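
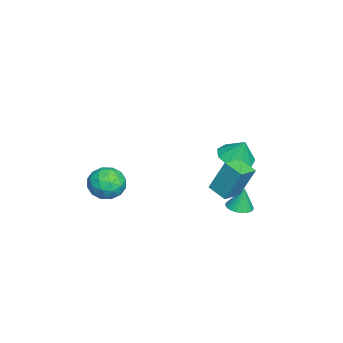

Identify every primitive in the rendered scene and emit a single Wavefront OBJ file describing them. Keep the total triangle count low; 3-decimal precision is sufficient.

v 0.078 1.625 -2.171
v 0.105 2.292 -0.629
v 0.613 2.365 -2.5
v 0.64 3.031 -0.958
v 0.92 1.109 -1.962
v 0.947 1.775 -0.42
v 1.455 1.848 -2.291
v 1.482 2.515 -0.749
v -3.012 1.822 -2.311
v -2.515 1.097 -2.118
v -2.808 2.238 -1.269
v -2.16 1.536 -2.363
v -2.204 2.109 -2.584
v -2.626 2.547 -2.677
v -3.228 2.647 -2.598
v -3.73 2.36 -2.385
v -3.895 1.821 -2.138
v -3.647 1.283 -1.971
v -3.102 0.997 -1.963
v 0.426 -2.68 -3.044
v 1.074 -2.906 -2.455
v -0.454 -3.694 -2.465
v 0.194 -3.92 -1.876
v -0.22 -3.119 -1.807
v 0.324 -2.492 -2.165
v 0.296 -4.108 -2.755
v 0.84 -3.481 -3.113
v 0.993 -3.789 -2.276
v 0.675 -3.178 -1.691
v -0.055 -3.422 -3.229
v -0.373 -2.811 -2.644
v 0.828 -2.704 -2.801
v -0.208 -3.896 -2.119
v -0.451 -3.425 -2.079
v -0.07 -3.558 -1.733
v 0.387 -2.461 -2.63
v 0.768 -2.594 -2.284
v 0.007 -2.719 -1.903
v -0.148 -4.006 -2.636
v 0.233 -4.139 -2.29
v 0.69 -3.042 -3.187
v 1.071 -3.175 -2.841
v 0.613 -3.881 -3.017
v 1.161 -3.356 -2.349
v 0.643 -3.952 -2.009
v 0.703 -4.062 -2.525
v 1.023 -3.694 -2.736
v 0.974 -2.996 -2.005
v 0.456 -3.593 -1.665
v 0.213 -3.122 -1.624
v 0.533 -2.753 -1.835
v 0.926 -3.515 -1.9
v 0.164 -3.007 -3.255
v -0.354 -3.604 -2.915
v 0.087 -3.847 -3.085
v 0.407 -3.478 -3.296
v -0.023 -2.648 -2.911
v -0.541 -3.244 -2.571
v -0.403 -2.906 -2.184
v -0.083 -2.538 -2.395
v -0.306 -3.085 -3.02
v -0.164 2.296 -3.71
v 0.42 2.469 -3.737
v -0.176 2.504 -2.59
v 0.308 2.676 -3.776
v 0.125 2.825 -3.805
v -0.102 2.893 -3.82
v -0.339 2.871 -3.818
v -0.55 2.761 -3.8
v -0.701 2.58 -3.768
v -0.771 2.356 -3.728
v -0.749 2.123 -3.684
v -0.637 1.917 -3.645
v -0.454 1.768 -3.616
v -0.226 1.7 -3.601
v 0.011 1.722 -3.603
v 0.221 1.832 -3.621
v 0.372 2.013 -3.653
v 0.442 2.237 -3.693
f 2 4 1
f 5 2 1
f 1 4 3
f 3 5 1
f 2 8 4
f 6 2 5
f 6 8 2
f 4 8 3
f 7 5 3
f 3 8 7
f 7 6 5
f 8 6 7
f 10 9 12
f 10 12 11
f 12 9 13
f 12 13 11
f 13 9 14
f 13 14 11
f 14 9 15
f 14 15 11
f 15 9 16
f 15 16 11
f 16 9 17
f 16 17 11
f 17 9 18
f 17 18 11
f 18 9 19
f 18 19 11
f 19 9 10
f 19 10 11
f 20 57 36
f 57 31 60
f 36 60 25
f 57 60 36
f 20 36 32
f 36 25 37
f 32 37 21
f 36 37 32
f 20 32 41
f 32 21 42
f 41 42 27
f 32 42 41
f 20 41 53
f 41 27 56
f 53 56 30
f 41 56 53
f 20 53 57
f 53 30 61
f 57 61 31
f 53 61 57
f 21 37 48
f 37 25 51
f 48 51 29
f 37 51 48
f 25 60 38
f 60 31 59
f 38 59 24
f 60 59 38
f 31 61 58
f 61 30 54
f 58 54 22
f 61 54 58
f 30 56 55
f 56 27 43
f 55 43 26
f 56 43 55
f 27 42 47
f 42 21 44
f 47 44 28
f 42 44 47
f 23 49 35
f 49 29 50
f 35 50 24
f 49 50 35
f 23 35 33
f 35 24 34
f 33 34 22
f 35 34 33
f 23 33 40
f 33 22 39
f 40 39 26
f 33 39 40
f 23 40 45
f 40 26 46
f 45 46 28
f 40 46 45
f 23 45 49
f 45 28 52
f 49 52 29
f 45 52 49
f 24 50 38
f 50 29 51
f 38 51 25
f 50 51 38
f 22 34 58
f 34 24 59
f 58 59 31
f 34 59 58
f 26 39 55
f 39 22 54
f 55 54 30
f 39 54 55
f 28 46 47
f 46 26 43
f 47 43 27
f 46 43 47
f 29 52 48
f 52 28 44
f 48 44 21
f 52 44 48
f 63 62 65
f 63 65 64
f 65 62 66
f 65 66 64
f 66 62 67
f 66 67 64
f 67 62 68
f 67 68 64
f 68 62 69
f 68 69 64
f 69 62 70
f 69 70 64
f 70 62 71
f 70 71 64
f 71 62 72
f 71 72 64
f 72 62 73
f 72 73 64
f 73 62 74
f 73 74 64
f 74 62 75
f 74 75 64
f 75 62 76
f 75 76 64
f 76 62 77
f 76 77 64
f 77 62 78
f 77 78 64
f 78 62 79
f 78 79 64
f 79 62 63
f 79 63 64



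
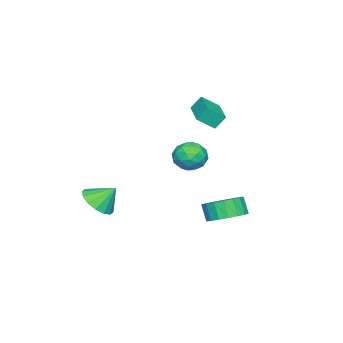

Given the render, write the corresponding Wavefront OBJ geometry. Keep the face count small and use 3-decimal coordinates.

v -3.8 0.306 1.398
v -4.114 0.723 2.106
v -4.326 1.038 0.733
v -4.641 1.455 1.442
v -2.299 1.405 1.418
v -2.614 1.822 2.127
v -2.826 2.137 0.754
v -3.14 2.554 1.462
v 1.928 -1.619 -2.994
v 2.638 -1.992 -2.413
v 1.572 -0.821 -2.046
v 2.86 -1.601 -2.659
v 2.832 -1.215 -2.995
v 2.562 -0.937 -3.33
v 2.122 -0.842 -3.576
v 1.631 -0.955 -3.665
v 1.219 -1.246 -3.575
v 0.997 -1.637 -3.329
v 1.024 -2.024 -2.993
v 1.294 -2.301 -2.658
v 1.734 -2.397 -2.412
v 2.226 -2.283 -2.323
v -0.89 3.797 -4.02
v -0.41 4.57 -3.515
v -0.691 4.155 -2.615
v -1.17 3.383 -3.12
v -0.839 4.735 -3.573
v -1.119 4.32 -2.672
v -1.277 4.714 -3.719
v -1.558 4.3 -2.819
v -1.639 4.512 -3.925
v -1.92 4.097 -3.024
v -1.853 4.168 -4.149
v -2.133 3.754 -3.249
v -1.875 3.751 -4.348
v -2.156 3.337 -3.448
v -1.703 3.343 -4.483
v -1.983 2.929 -3.582
v -1.369 3.025 -4.525
v -1.65 2.61 -3.625
v -0.941 2.86 -4.468
v -1.221 2.445 -3.567
v -0.502 2.88 -4.321
v -0.783 2.466 -3.421
v -0.14 3.083 -4.116
v -0.421 2.668 -3.215
v 0.073 3.426 -3.891
v -0.207 3.012 -2.991
v 0.096 3.843 -3.692
v -0.185 3.429 -2.792
v -0.077 4.251 -3.558
v -0.357 3.837 -2.657
v 1.798 4.034 1.473
v 2.479 4.135 2.009
v 2.461 2.965 0.831
v 3.142 3.066 1.367
v 2.384 2.766 1.677
v 1.974 3.426 2.074
v 2.966 3.674 0.766
v 2.556 4.334 1.163
v 3.201 3.912 1.572
v 2.842 3.351 2.135
v 2.098 3.749 0.705
v 1.739 3.188 1.268
v 2.08 4.178 1.797
v 2.86 2.922 1.043
v 2.414 2.745 1.225
v 2.815 2.805 1.54
v 1.783 3.761 1.836
v 2.184 3.821 2.151
v 2.128 3.016 1.956
v 2.756 3.279 0.689
v 3.157 3.339 1.004
v 2.125 4.295 1.3
v 2.526 4.355 1.615
v 2.812 4.084 0.884
v 2.905 4.107 1.855
v 3.295 3.479 1.478
v 3.191 3.836 1.125
v 2.95 4.224 1.358
v 2.694 3.777 2.186
v 3.084 3.149 1.809
v 2.638 2.972 1.991
v 2.397 3.36 2.225
v 3.118 3.646 1.93
v 1.856 3.951 1.031
v 2.246 3.323 0.654
v 2.543 3.74 0.615
v 2.302 4.128 0.849
v 1.645 3.621 1.362
v 2.035 2.993 0.985
v 1.99 2.876 1.482
v 1.749 3.264 1.715
v 1.822 3.454 0.91
f 2 4 1
f 5 2 1
f 1 4 3
f 3 5 1
f 2 8 4
f 6 2 5
f 6 8 2
f 4 8 3
f 7 5 3
f 3 8 7
f 7 6 5
f 8 6 7
f 10 9 12
f 10 12 11
f 12 9 13
f 12 13 11
f 13 9 14
f 13 14 11
f 14 9 15
f 14 15 11
f 15 9 16
f 15 16 11
f 16 9 17
f 16 17 11
f 17 9 18
f 17 18 11
f 18 9 19
f 18 19 11
f 19 9 20
f 19 20 11
f 20 9 21
f 20 21 11
f 21 9 22
f 21 22 11
f 22 9 10
f 22 10 11
f 24 23 27
f 24 27 25
f 25 27 28
f 25 28 26
f 27 23 29
f 27 29 28
f 28 29 30
f 28 30 26
f 29 23 31
f 29 31 30
f 30 31 32
f 30 32 26
f 31 23 33
f 31 33 32
f 32 33 34
f 32 34 26
f 33 23 35
f 33 35 34
f 34 35 36
f 34 36 26
f 35 23 37
f 35 37 36
f 36 37 38
f 36 38 26
f 37 23 39
f 37 39 38
f 38 39 40
f 38 40 26
f 39 23 41
f 39 41 40
f 40 41 42
f 40 42 26
f 41 23 43
f 41 43 42
f 42 43 44
f 42 44 26
f 43 23 45
f 43 45 44
f 44 45 46
f 44 46 26
f 45 23 47
f 45 47 46
f 46 47 48
f 46 48 26
f 47 23 49
f 47 49 48
f 48 49 50
f 48 50 26
f 49 23 51
f 49 51 50
f 50 51 52
f 50 52 26
f 51 23 24
f 51 24 52
f 52 24 25
f 52 25 26
f 53 90 69
f 90 64 93
f 69 93 58
f 90 93 69
f 53 69 65
f 69 58 70
f 65 70 54
f 69 70 65
f 53 65 74
f 65 54 75
f 74 75 60
f 65 75 74
f 53 74 86
f 74 60 89
f 86 89 63
f 74 89 86
f 53 86 90
f 86 63 94
f 90 94 64
f 86 94 90
f 54 70 81
f 70 58 84
f 81 84 62
f 70 84 81
f 58 93 71
f 93 64 92
f 71 92 57
f 93 92 71
f 64 94 91
f 94 63 87
f 91 87 55
f 94 87 91
f 63 89 88
f 89 60 76
f 88 76 59
f 89 76 88
f 60 75 80
f 75 54 77
f 80 77 61
f 75 77 80
f 56 82 68
f 82 62 83
f 68 83 57
f 82 83 68
f 56 68 66
f 68 57 67
f 66 67 55
f 68 67 66
f 56 66 73
f 66 55 72
f 73 72 59
f 66 72 73
f 56 73 78
f 73 59 79
f 78 79 61
f 73 79 78
f 56 78 82
f 78 61 85
f 82 85 62
f 78 85 82
f 57 83 71
f 83 62 84
f 71 84 58
f 83 84 71
f 55 67 91
f 67 57 92
f 91 92 64
f 67 92 91
f 59 72 88
f 72 55 87
f 88 87 63
f 72 87 88
f 61 79 80
f 79 59 76
f 80 76 60
f 79 76 80
f 62 85 81
f 85 61 77
f 81 77 54
f 85 77 81



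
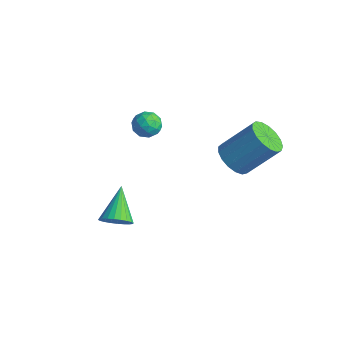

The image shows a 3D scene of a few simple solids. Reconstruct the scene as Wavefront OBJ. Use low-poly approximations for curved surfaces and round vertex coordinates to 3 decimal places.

v -3.47 0.634 -0.948
v -2.973 0.875 -1.419
v -3.047 -0.455 -1.061
v -2.55 -0.214 -1.532
v -2.507 -0.028 -0.832
v -2.769 0.645 -0.762
v -3.251 -0.225 -1.718
v -3.513 0.448 -1.648
v -2.838 0.345 -1.895
v -2.378 0.466 -1.347
v -3.642 -0.046 -1.133
v -3.182 0.075 -0.585
v -3.259 0.85 -1.173
v -2.761 -0.43 -1.307
v -2.736 -0.321 -0.895
v -2.444 -0.179 -1.172
v -3.138 0.715 -0.787
v -2.846 0.857 -1.064
v -2.572 0.326 -0.719
v -3.174 -0.437 -1.416
v -2.882 -0.295 -1.693
v -3.576 0.599 -1.308
v -3.284 0.741 -1.585
v -3.448 0.094 -1.761
v -2.888 0.68 -1.73
v -2.639 0.04 -1.796
v -3.051 0.033 -1.906
v -3.205 0.429 -1.865
v -2.617 0.752 -1.408
v -2.369 0.112 -1.474
v -2.343 0.221 -1.063
v -2.497 0.616 -1.022
v -2.538 0.44 -1.688
v -3.651 0.308 -1.006
v -3.403 -0.332 -1.072
v -3.523 -0.196 -1.458
v -3.677 0.199 -1.417
v -3.381 0.38 -0.684
v -3.132 -0.26 -0.75
v -2.815 -0.009 -0.615
v -2.969 0.387 -0.574
v -3.482 -0.02 -0.792
v -0.674 -3.351 -4.189
v -0.37 -3.667 -3.556
v -1.686 -2.249 -3.151
v -0.178 -3.442 -3.608
v -0.061 -3.203 -3.747
v -0.038 -2.987 -3.954
v -0.111 -2.826 -4.197
v -0.27 -2.745 -4.439
v -0.491 -2.756 -4.642
v -0.74 -2.857 -4.776
v -0.979 -3.034 -4.821
v -1.171 -3.259 -4.77
v -1.288 -3.498 -4.63
v -1.311 -3.715 -4.423
v -1.238 -3.876 -4.18
v -1.078 -3.957 -3.939
v -0.858 -3.946 -3.736
v -0.609 -3.844 -3.601
v 1.863 1.037 -0.518
v 2.698 0.824 -0.81
v 3.512 1.99 0.666
v 2.677 2.203 0.958
v 2.596 1.181 -1.037
v 3.411 2.348 0.439
v 2.327 1.506 -1.145
v 3.141 2.672 0.331
v 1.951 1.723 -1.109
v 2.765 2.89 0.367
v 1.555 1.783 -0.938
v 2.369 2.95 0.538
v 1.229 1.672 -0.67
v 2.044 2.838 0.806
v 1.049 1.416 -0.368
v 1.863 2.582 1.108
v 1.055 1.072 -0.1
v 1.87 2.239 1.376
v 1.246 0.721 0.072
v 2.061 1.887 1.548
v 1.579 0.442 0.109
v 2.393 1.608 1.585
v 1.976 0.299 0.002
v 2.791 1.465 1.478
v 2.348 0.325 -0.223
v 3.162 1.492 1.253
v 2.608 0.515 -0.517
v 3.423 1.681 0.959
f 1 38 17
f 38 12 41
f 17 41 6
f 38 41 17
f 1 17 13
f 17 6 18
f 13 18 2
f 17 18 13
f 1 13 22
f 13 2 23
f 22 23 8
f 13 23 22
f 1 22 34
f 22 8 37
f 34 37 11
f 22 37 34
f 1 34 38
f 34 11 42
f 38 42 12
f 34 42 38
f 2 18 29
f 18 6 32
f 29 32 10
f 18 32 29
f 6 41 19
f 41 12 40
f 19 40 5
f 41 40 19
f 12 42 39
f 42 11 35
f 39 35 3
f 42 35 39
f 11 37 36
f 37 8 24
f 36 24 7
f 37 24 36
f 8 23 28
f 23 2 25
f 28 25 9
f 23 25 28
f 4 30 16
f 30 10 31
f 16 31 5
f 30 31 16
f 4 16 14
f 16 5 15
f 14 15 3
f 16 15 14
f 4 14 21
f 14 3 20
f 21 20 7
f 14 20 21
f 4 21 26
f 21 7 27
f 26 27 9
f 21 27 26
f 4 26 30
f 26 9 33
f 30 33 10
f 26 33 30
f 5 31 19
f 31 10 32
f 19 32 6
f 31 32 19
f 3 15 39
f 15 5 40
f 39 40 12
f 15 40 39
f 7 20 36
f 20 3 35
f 36 35 11
f 20 35 36
f 9 27 28
f 27 7 24
f 28 24 8
f 27 24 28
f 10 33 29
f 33 9 25
f 29 25 2
f 33 25 29
f 44 43 46
f 44 46 45
f 46 43 47
f 46 47 45
f 47 43 48
f 47 48 45
f 48 43 49
f 48 49 45
f 49 43 50
f 49 50 45
f 50 43 51
f 50 51 45
f 51 43 52
f 51 52 45
f 52 43 53
f 52 53 45
f 53 43 54
f 53 54 45
f 54 43 55
f 54 55 45
f 55 43 56
f 55 56 45
f 56 43 57
f 56 57 45
f 57 43 58
f 57 58 45
f 58 43 59
f 58 59 45
f 59 43 60
f 59 60 45
f 60 43 44
f 60 44 45
f 62 61 65
f 62 65 63
f 63 65 66
f 63 66 64
f 65 61 67
f 65 67 66
f 66 67 68
f 66 68 64
f 67 61 69
f 67 69 68
f 68 69 70
f 68 70 64
f 69 61 71
f 69 71 70
f 70 71 72
f 70 72 64
f 71 61 73
f 71 73 72
f 72 73 74
f 72 74 64
f 73 61 75
f 73 75 74
f 74 75 76
f 74 76 64
f 75 61 77
f 75 77 76
f 76 77 78
f 76 78 64
f 77 61 79
f 77 79 78
f 78 79 80
f 78 80 64
f 79 61 81
f 79 81 80
f 80 81 82
f 80 82 64
f 81 61 83
f 81 83 82
f 82 83 84
f 82 84 64
f 83 61 85
f 83 85 84
f 84 85 86
f 84 86 64
f 85 61 87
f 85 87 86
f 86 87 88
f 86 88 64
f 87 61 62
f 87 62 88
f 88 62 63
f 88 63 64



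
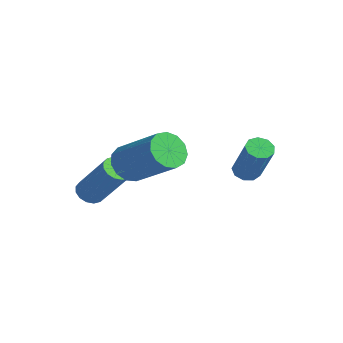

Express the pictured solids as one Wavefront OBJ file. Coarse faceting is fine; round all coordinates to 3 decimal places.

v 0.713 -0.958 -0.631
v 1.075 -0.601 -1.222
v 2.789 -0.284 0.02
v 2.427 -0.642 0.611
v 0.858 -0.288 -1.002
v 2.572 0.029 0.239
v 0.595 -0.188 -0.665
v 2.309 0.129 0.577
v 0.37 -0.333 -0.316
v 2.083 -0.016 0.925
v 0.253 -0.676 -0.068
v 1.967 -0.359 1.174
v 0.282 -1.109 0.002
v 1.996 -0.792 1.244
v 0.449 -1.494 -0.129
v 2.163 -1.177 1.112
v 0.699 -1.709 -0.42
v 2.413 -1.392 0.822
v 0.953 -1.686 -0.777
v 2.667 -1.369 0.465
v 1.132 -1.432 -1.088
v 2.846 -1.115 0.154
v 1.177 -1.027 -1.254
v 2.891 -0.71 -0.012
v 3.237 2.02 -0.906
v 3.662 1.962 -1.182
v 4.628 1.681 0.371
v 4.203 1.74 0.646
v 3.621 2.297 -1.095
v 4.587 2.017 0.457
v 3.4 2.503 -0.921
v 4.366 2.223 0.632
v 3.103 2.483 -0.739
v 4.069 2.203 0.813
v 2.868 2.247 -0.636
v 3.834 1.966 0.917
v 2.806 1.904 -0.659
v 3.772 1.624 0.893
v 2.946 1.616 -0.798
v 3.912 1.335 0.755
v 3.221 1.517 -0.987
v 4.187 1.236 0.565
v 3.504 1.654 -1.139
v 4.47 1.373 0.414
v -0.523 -1.706 -2.279
v -0.114 -1.575 -2.623
v 1.172 -1.342 -1.005
v 0.763 -1.474 -0.661
v -0.239 -1.327 -2.559
v 1.047 -1.095 -0.941
v -0.44 -1.181 -2.42
v 0.846 -0.949 -0.802
v -0.664 -1.176 -2.244
v 0.622 -0.943 -0.625
v -0.849 -1.312 -2.076
v 0.437 -1.08 -0.458
v -0.947 -1.555 -1.964
v 0.339 -1.322 -0.345
v -0.932 -1.838 -1.935
v 0.354 -1.605 -0.317
v -0.807 -2.085 -1.999
v 0.479 -1.853 -0.381
v -0.606 -2.231 -2.138
v 0.68 -1.999 -0.52
v -0.382 -2.237 -2.315
v 0.904 -2.004 -0.696
v -0.197 -2.1 -2.482
v 1.089 -1.868 -0.864
v -0.099 -1.858 -2.595
v 1.187 -1.625 -0.976
f 2 1 5
f 2 5 3
f 3 5 6
f 3 6 4
f 5 1 7
f 5 7 6
f 6 7 8
f 6 8 4
f 7 1 9
f 7 9 8
f 8 9 10
f 8 10 4
f 9 1 11
f 9 11 10
f 10 11 12
f 10 12 4
f 11 1 13
f 11 13 12
f 12 13 14
f 12 14 4
f 13 1 15
f 13 15 14
f 14 15 16
f 14 16 4
f 15 1 17
f 15 17 16
f 16 17 18
f 16 18 4
f 17 1 19
f 17 19 18
f 18 19 20
f 18 20 4
f 19 1 21
f 19 21 20
f 20 21 22
f 20 22 4
f 21 1 23
f 21 23 22
f 22 23 24
f 22 24 4
f 23 1 2
f 23 2 24
f 24 2 3
f 24 3 4
f 26 25 29
f 26 29 27
f 27 29 30
f 27 30 28
f 29 25 31
f 29 31 30
f 30 31 32
f 30 32 28
f 31 25 33
f 31 33 32
f 32 33 34
f 32 34 28
f 33 25 35
f 33 35 34
f 34 35 36
f 34 36 28
f 35 25 37
f 35 37 36
f 36 37 38
f 36 38 28
f 37 25 39
f 37 39 38
f 38 39 40
f 38 40 28
f 39 25 41
f 39 41 40
f 40 41 42
f 40 42 28
f 41 25 43
f 41 43 42
f 42 43 44
f 42 44 28
f 43 25 26
f 43 26 44
f 44 26 27
f 44 27 28
f 46 45 49
f 46 49 47
f 47 49 50
f 47 50 48
f 49 45 51
f 49 51 50
f 50 51 52
f 50 52 48
f 51 45 53
f 51 53 52
f 52 53 54
f 52 54 48
f 53 45 55
f 53 55 54
f 54 55 56
f 54 56 48
f 55 45 57
f 55 57 56
f 56 57 58
f 56 58 48
f 57 45 59
f 57 59 58
f 58 59 60
f 58 60 48
f 59 45 61
f 59 61 60
f 60 61 62
f 60 62 48
f 61 45 63
f 61 63 62
f 62 63 64
f 62 64 48
f 63 45 65
f 63 65 64
f 64 65 66
f 64 66 48
f 65 45 67
f 65 67 66
f 66 67 68
f 66 68 48
f 67 45 69
f 67 69 68
f 68 69 70
f 68 70 48
f 69 45 46
f 69 46 70
f 70 46 47
f 70 47 48



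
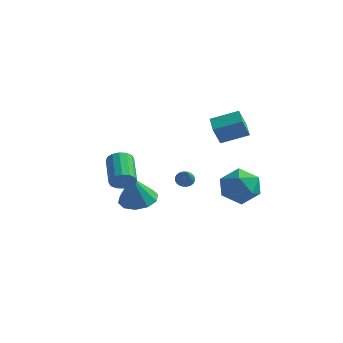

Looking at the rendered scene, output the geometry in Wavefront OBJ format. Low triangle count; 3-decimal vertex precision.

v -0.273 0.743 -1.361
v 0.014 1.119 -1.171
v 0.273 -0.183 -0.359
v -0.152 1.138 -1.062
v -0.336 1.097 -1
v -0.511 1.002 -0.992
v -0.65 0.868 -1.04
v -0.731 0.715 -1.138
v -0.742 0.566 -1.269
v -0.683 0.444 -1.414
v -0.561 0.367 -1.552
v -0.395 0.348 -1.66
v -0.21 0.389 -1.723
v -0.036 0.484 -1.73
v 0.103 0.618 -1.682
v 0.184 0.771 -1.585
v 0.196 0.92 -1.453
v 0.136 1.042 -1.308
v 1.56 0.583 2.389
v 1.338 0.178 3.42
v 2.818 1.25 2.922
v 2.595 0.844 3.953
v 2.165 -0.364 2.147
v 1.942 -0.77 3.178
v 3.422 0.302 2.68
v 3.2 -0.103 3.711
v -2.124 -2.429 -0.529
v -1.721 -2.495 0.04
v -2.592 -1.138 0.817
v -2.996 -1.071 0.249
v -1.545 -2.26 -0.173
v -2.416 -0.903 0.604
v -1.525 -2.071 -0.481
v -2.396 -0.714 0.296
v -1.665 -1.977 -0.802
v -2.536 -0.62 -0.025
v -1.928 -2.004 -1.05
v -2.799 -0.647 -0.272
v -2.244 -2.145 -1.157
v -3.115 -0.788 -0.38
v -2.528 -2.362 -1.097
v -3.399 -1.005 -0.32
v -2.704 -2.597 -0.884
v -3.575 -1.24 -0.107
v -2.724 -2.786 -0.576
v -3.595 -1.429 0.201
v -2.584 -2.88 -0.255
v -3.455 -1.523 0.522
v -2.321 -2.853 -0.008
v -3.192 -1.496 0.77
v -2.005 -2.712 0.1
v -2.876 -1.355 0.877
v -3.492 1.826 -3.992
v -2.633 2.422 -3.764
v -3.588 1.274 -2.188
v -3.17 2.797 -3.678
v -3.831 2.802 -3.712
v -4.362 2.434 -3.853
v -4.56 1.834 -4.047
v -4.351 1.231 -4.221
v -3.813 0.856 -4.307
v -3.153 0.851 -4.273
v -2.622 1.219 -4.132
v -2.423 1.819 -3.938
v 2.627 1.192 -2.022
v 3.734 1.016 -1.629
v 1.946 0.104 -0.591
v 3.053 -0.072 -0.198
v 2.556 1.003 -0.11
v 2.977 1.676 -0.995
v 2.703 -0.556 -1.225
v 3.124 0.117 -2.11
v 3.781 -0.065 -1.137
v 3.69 0.899 -0.448
v 1.99 0.221 -1.772
v 1.899 1.185 -1.083
f 2 1 4
f 2 4 3
f 4 1 5
f 4 5 3
f 5 1 6
f 5 6 3
f 6 1 7
f 6 7 3
f 7 1 8
f 7 8 3
f 8 1 9
f 8 9 3
f 9 1 10
f 9 10 3
f 10 1 11
f 10 11 3
f 11 1 12
f 11 12 3
f 12 1 13
f 12 13 3
f 13 1 14
f 13 14 3
f 14 1 15
f 14 15 3
f 15 1 16
f 15 16 3
f 16 1 17
f 16 17 3
f 17 1 18
f 17 18 3
f 18 1 2
f 18 2 3
f 20 22 19
f 23 20 19
f 19 22 21
f 21 23 19
f 20 26 22
f 24 20 23
f 24 26 20
f 22 26 21
f 25 23 21
f 21 26 25
f 25 24 23
f 26 24 25
f 28 27 31
f 28 31 29
f 29 31 32
f 29 32 30
f 31 27 33
f 31 33 32
f 32 33 34
f 32 34 30
f 33 27 35
f 33 35 34
f 34 35 36
f 34 36 30
f 35 27 37
f 35 37 36
f 36 37 38
f 36 38 30
f 37 27 39
f 37 39 38
f 38 39 40
f 38 40 30
f 39 27 41
f 39 41 40
f 40 41 42
f 40 42 30
f 41 27 43
f 41 43 42
f 42 43 44
f 42 44 30
f 43 27 45
f 43 45 44
f 44 45 46
f 44 46 30
f 45 27 47
f 45 47 46
f 46 47 48
f 46 48 30
f 47 27 49
f 47 49 48
f 48 49 50
f 48 50 30
f 49 27 51
f 49 51 50
f 50 51 52
f 50 52 30
f 51 27 28
f 51 28 52
f 52 28 29
f 52 29 30
f 54 53 56
f 54 56 55
f 56 53 57
f 56 57 55
f 57 53 58
f 57 58 55
f 58 53 59
f 58 59 55
f 59 53 60
f 59 60 55
f 60 53 61
f 60 61 55
f 61 53 62
f 61 62 55
f 62 53 63
f 62 63 55
f 63 53 64
f 63 64 55
f 64 53 54
f 64 54 55
f 65 76 70
f 65 70 66
f 65 66 72
f 65 72 75
f 65 75 76
f 66 70 74
f 70 76 69
f 76 75 67
f 75 72 71
f 72 66 73
f 68 74 69
f 68 69 67
f 68 67 71
f 68 71 73
f 68 73 74
f 69 74 70
f 67 69 76
f 71 67 75
f 73 71 72
f 74 73 66



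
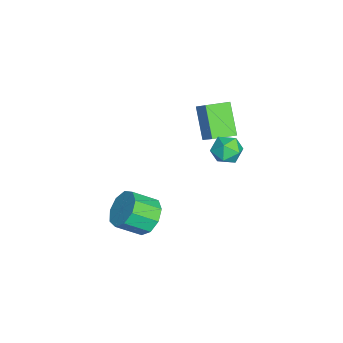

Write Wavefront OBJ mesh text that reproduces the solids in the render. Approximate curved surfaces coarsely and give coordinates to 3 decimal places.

v -0.163 -3.295 -2.538
v 0.679 -3.591 -3.18
v 0.946 -4.861 -2.244
v 0.103 -4.565 -1.602
v 0.921 -3.136 -2.632
v 1.188 -4.406 -1.695
v 0.655 -2.755 -2.04
v 0.922 -4.025 -1.103
v 0.006 -2.627 -1.681
v 0.273 -3.897 -0.745
v -0.722 -2.812 -1.723
v -0.455 -4.081 -0.787
v -1.189 -3.222 -2.147
v -0.922 -4.492 -1.21
v -1.176 -3.667 -2.754
v -0.909 -4.937 -1.817
v -0.689 -3.938 -3.26
v -0.422 -5.207 -2.323
v 0.043 -3.908 -3.428
v 0.31 -5.178 -2.492
v 0.044 1.291 3.402
v 0.805 1.106 3.811
v -0.225 -0.106 3.269
v 0.536 -0.291 3.678
v -0.13 0.073 4.129
v 0.036 0.937 4.211
v 0.544 0.063 2.869
v 0.71 0.927 2.951
v 1.114 0.347 3.481
v 0.697 0.353 4.26
v -0.117 0.647 2.82
v -0.534 0.653 3.599
v -1.607 -0.683 2.426
v -2.914 -1.047 3.826
v -2.089 0.506 2.285
v -3.397 0.141 3.685
v -0.703 -0.201 3.395
v -2.011 -0.566 4.795
v -1.186 0.987 3.254
v -2.493 0.623 4.654
f 2 1 5
f 2 5 3
f 3 5 6
f 3 6 4
f 5 1 7
f 5 7 6
f 6 7 8
f 6 8 4
f 7 1 9
f 7 9 8
f 8 9 10
f 8 10 4
f 9 1 11
f 9 11 10
f 10 11 12
f 10 12 4
f 11 1 13
f 11 13 12
f 12 13 14
f 12 14 4
f 13 1 15
f 13 15 14
f 14 15 16
f 14 16 4
f 15 1 17
f 15 17 16
f 16 17 18
f 16 18 4
f 17 1 19
f 17 19 18
f 18 19 20
f 18 20 4
f 19 1 2
f 19 2 20
f 20 2 3
f 20 3 4
f 21 32 26
f 21 26 22
f 21 22 28
f 21 28 31
f 21 31 32
f 22 26 30
f 26 32 25
f 32 31 23
f 31 28 27
f 28 22 29
f 24 30 25
f 24 25 23
f 24 23 27
f 24 27 29
f 24 29 30
f 25 30 26
f 23 25 32
f 27 23 31
f 29 27 28
f 30 29 22
f 34 36 33
f 37 34 33
f 33 36 35
f 35 37 33
f 34 40 36
f 38 34 37
f 38 40 34
f 36 40 35
f 39 37 35
f 35 40 39
f 39 38 37
f 40 38 39



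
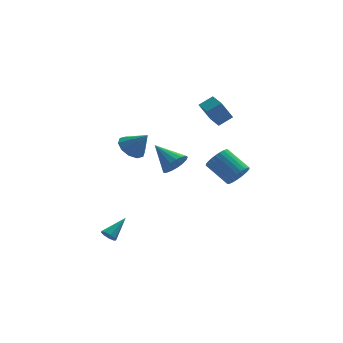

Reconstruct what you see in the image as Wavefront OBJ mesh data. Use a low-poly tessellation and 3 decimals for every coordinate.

v -4.208 -3.738 -4.136
v -3.815 -3.995 -4.402
v -3.072 -2.922 -3.244
v -3.903 -3.682 -4.577
v -4.134 -3.395 -4.546
v -4.399 -3.269 -4.323
v -4.576 -3.363 -4.012
v -4.58 -3.632 -3.759
v -4.411 -3.951 -3.683
v -4.147 -4.171 -3.818
v -3.911 -4.188 -4.103
v -2.064 0.777 0.586
v -1.442 0.362 -0.048
v -1.196 0.203 1.814
v -1.242 0.921 0.072
v -1.356 1.425 0.388
v -1.74 1.681 0.78
v -2.248 1.593 1.097
v -2.686 1.192 1.219
v -2.886 0.634 1.1
v -2.772 0.129 0.784
v -2.388 -0.127 0.392
v -1.88 -0.038 0.075
v 2.616 1.449 2.815
v 3.528 1.645 3.358
v 2.343 2.607 2.855
v 3.256 2.802 3.398
v 3.384 1.678 1.442
v 4.297 1.873 1.985
v 3.112 2.835 1.482
v 4.024 3.031 2.025
v 4.506 1.087 -2.685
v 5.08 0.992 -1.985
v 4.008 2.237 -0.935
v 3.434 2.333 -1.635
v 5.227 1.265 -2.159
v 4.155 2.51 -1.109
v 5.264 1.51 -2.412
v 4.192 2.756 -1.362
v 5.186 1.692 -2.707
v 4.114 2.937 -1.657
v 5.004 1.781 -2.999
v 3.932 3.026 -1.949
v 4.747 1.765 -3.243
v 3.675 3.01 -2.193
v 4.453 1.645 -3.402
v 3.38 2.891 -2.352
v 4.166 1.441 -3.451
v 3.094 2.686 -2.402
v 3.932 1.183 -3.385
v 2.86 2.428 -2.335
v 3.785 0.91 -3.211
v 2.713 2.155 -2.161
v 3.748 0.664 -2.958
v 2.676 1.91 -1.908
v 3.826 0.483 -2.663
v 2.754 1.728 -1.613
v 4.008 0.394 -2.371
v 2.936 1.639 -1.321
v 4.265 0.41 -2.127
v 3.193 1.655 -1.077
v 4.56 0.529 -1.968
v 3.487 1.775 -0.918
v 4.846 0.734 -1.918
v 3.774 1.979 -0.869
v -0.28 -3.598 1.261
v 0.031 -3.948 2.029
v -1.22 -2.282 2.239
v 0.328 -3.655 1.922
v 0.486 -3.349 1.662
v 0.468 -3.101 1.311
v 0.279 -2.966 0.948
v -0.038 -2.976 0.657
v -0.411 -3.128 0.504
v -0.753 -3.388 0.524
v -0.988 -3.696 0.713
v -1.06 -3.982 1.028
v -0.954 -4.179 1.396
v -0.693 -4.244 1.732
v -0.338 -4.16 1.961
f 2 1 4
f 2 4 3
f 4 1 5
f 4 5 3
f 5 1 6
f 5 6 3
f 6 1 7
f 6 7 3
f 7 1 8
f 7 8 3
f 8 1 9
f 8 9 3
f 9 1 10
f 9 10 3
f 10 1 11
f 10 11 3
f 11 1 2
f 11 2 3
f 13 12 15
f 13 15 14
f 15 12 16
f 15 16 14
f 16 12 17
f 16 17 14
f 17 12 18
f 17 18 14
f 18 12 19
f 18 19 14
f 19 12 20
f 19 20 14
f 20 12 21
f 20 21 14
f 21 12 22
f 21 22 14
f 22 12 23
f 22 23 14
f 23 12 13
f 23 13 14
f 25 27 24
f 28 25 24
f 24 27 26
f 26 28 24
f 25 31 27
f 29 25 28
f 29 31 25
f 27 31 26
f 30 28 26
f 26 31 30
f 30 29 28
f 31 29 30
f 33 32 36
f 33 36 34
f 34 36 37
f 34 37 35
f 36 32 38
f 36 38 37
f 37 38 39
f 37 39 35
f 38 32 40
f 38 40 39
f 39 40 41
f 39 41 35
f 40 32 42
f 40 42 41
f 41 42 43
f 41 43 35
f 42 32 44
f 42 44 43
f 43 44 45
f 43 45 35
f 44 32 46
f 44 46 45
f 45 46 47
f 45 47 35
f 46 32 48
f 46 48 47
f 47 48 49
f 47 49 35
f 48 32 50
f 48 50 49
f 49 50 51
f 49 51 35
f 50 32 52
f 50 52 51
f 51 52 53
f 51 53 35
f 52 32 54
f 52 54 53
f 53 54 55
f 53 55 35
f 54 32 56
f 54 56 55
f 55 56 57
f 55 57 35
f 56 32 58
f 56 58 57
f 57 58 59
f 57 59 35
f 58 32 60
f 58 60 59
f 59 60 61
f 59 61 35
f 60 32 62
f 60 62 61
f 61 62 63
f 61 63 35
f 62 32 64
f 62 64 63
f 63 64 65
f 63 65 35
f 64 32 33
f 64 33 65
f 65 33 34
f 65 34 35
f 67 66 69
f 67 69 68
f 69 66 70
f 69 70 68
f 70 66 71
f 70 71 68
f 71 66 72
f 71 72 68
f 72 66 73
f 72 73 68
f 73 66 74
f 73 74 68
f 74 66 75
f 74 75 68
f 75 66 76
f 75 76 68
f 76 66 77
f 76 77 68
f 77 66 78
f 77 78 68
f 78 66 79
f 78 79 68
f 79 66 80
f 79 80 68
f 80 66 67
f 80 67 68



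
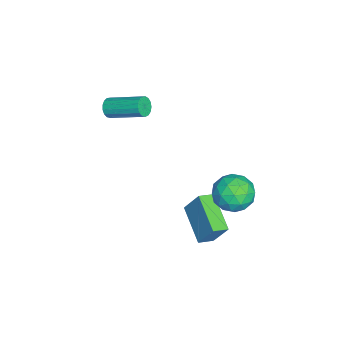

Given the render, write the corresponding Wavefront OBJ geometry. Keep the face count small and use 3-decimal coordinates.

v 2.461 4.134 2.315
v 3.157 3.688 1.536
v 1.043 3.932 1.164
v 1.739 3.486 0.385
v 1.505 2.909 1.334
v 2.381 3.033 2.046
v 1.819 4.587 0.654
v 2.695 4.711 1.366
v 2.76 3.968 0.51
v 2.566 2.931 0.93
v 1.634 4.689 1.77
v 1.44 3.652 2.19
v 2.934 3.928 2.026
v 1.266 3.692 0.674
v 1.129 3.352 1.232
v 1.538 3.09 0.774
v 2.478 3.544 2.326
v 2.887 3.282 1.868
v 1.916 2.824 1.75
v 1.313 4.338 0.832
v 1.722 4.076 0.374
v 2.662 4.53 1.926
v 3.071 4.268 1.468
v 2.284 4.796 0.95
v 3.109 3.831 0.965
v 2.275 3.712 0.289
v 2.322 4.359 0.447
v 2.837 4.432 0.865
v 2.995 3.221 1.212
v 2.161 3.103 0.536
v 2.024 2.764 1.094
v 2.539 2.837 1.512
v 2.762 3.386 0.609
v 2.039 4.517 2.164
v 1.205 4.399 1.488
v 1.661 4.783 1.188
v 2.176 4.856 1.606
v 1.925 3.908 2.411
v 1.091 3.789 1.735
v 1.363 3.188 1.835
v 1.878 3.261 2.253
v 1.438 4.234 2.091
v -3.22 -3.105 2.156
v -2.934 -3.391 2.612
v -2.394 -1.502 3.46
v -2.68 -1.215 3.004
v -2.726 -3.359 2.409
v -2.187 -1.47 3.257
v -2.632 -3.269 2.148
v -2.093 -1.379 2.996
v -2.673 -3.141 1.889
v -2.133 -1.251 2.737
v -2.838 -3.005 1.691
v -2.299 -1.115 2.539
v -3.091 -2.891 1.599
v -2.552 -1.002 2.447
v -3.374 -2.827 1.635
v -2.835 -0.938 2.483
v -3.621 -2.826 1.791
v -3.082 -0.937 2.639
v -3.776 -2.889 2.03
v -3.237 -1 2.878
v -3.804 -3.002 2.298
v -3.265 -1.112 3.146
v -3.698 -3.138 2.533
v -3.158 -1.248 3.381
v -3.482 -3.266 2.682
v -2.943 -1.377 3.53
v -3.206 -3.358 2.711
v -2.667 -1.468 3.559
v 1.576 1.36 -0.753
v 1.878 2.111 0.627
v 1.083 2.04 -1.016
v 1.385 2.791 0.364
v 3.335 2.289 -1.644
v 3.637 3.04 -0.264
v 2.842 2.969 -1.907
v 3.144 3.72 -0.527
f 1 38 17
f 38 12 41
f 17 41 6
f 38 41 17
f 1 17 13
f 17 6 18
f 13 18 2
f 17 18 13
f 1 13 22
f 13 2 23
f 22 23 8
f 13 23 22
f 1 22 34
f 22 8 37
f 34 37 11
f 22 37 34
f 1 34 38
f 34 11 42
f 38 42 12
f 34 42 38
f 2 18 29
f 18 6 32
f 29 32 10
f 18 32 29
f 6 41 19
f 41 12 40
f 19 40 5
f 41 40 19
f 12 42 39
f 42 11 35
f 39 35 3
f 42 35 39
f 11 37 36
f 37 8 24
f 36 24 7
f 37 24 36
f 8 23 28
f 23 2 25
f 28 25 9
f 23 25 28
f 4 30 16
f 30 10 31
f 16 31 5
f 30 31 16
f 4 16 14
f 16 5 15
f 14 15 3
f 16 15 14
f 4 14 21
f 14 3 20
f 21 20 7
f 14 20 21
f 4 21 26
f 21 7 27
f 26 27 9
f 21 27 26
f 4 26 30
f 26 9 33
f 30 33 10
f 26 33 30
f 5 31 19
f 31 10 32
f 19 32 6
f 31 32 19
f 3 15 39
f 15 5 40
f 39 40 12
f 15 40 39
f 7 20 36
f 20 3 35
f 36 35 11
f 20 35 36
f 9 27 28
f 27 7 24
f 28 24 8
f 27 24 28
f 10 33 29
f 33 9 25
f 29 25 2
f 33 25 29
f 44 43 47
f 44 47 45
f 45 47 48
f 45 48 46
f 47 43 49
f 47 49 48
f 48 49 50
f 48 50 46
f 49 43 51
f 49 51 50
f 50 51 52
f 50 52 46
f 51 43 53
f 51 53 52
f 52 53 54
f 52 54 46
f 53 43 55
f 53 55 54
f 54 55 56
f 54 56 46
f 55 43 57
f 55 57 56
f 56 57 58
f 56 58 46
f 57 43 59
f 57 59 58
f 58 59 60
f 58 60 46
f 59 43 61
f 59 61 60
f 60 61 62
f 60 62 46
f 61 43 63
f 61 63 62
f 62 63 64
f 62 64 46
f 63 43 65
f 63 65 64
f 64 65 66
f 64 66 46
f 65 43 67
f 65 67 66
f 66 67 68
f 66 68 46
f 67 43 69
f 67 69 68
f 68 69 70
f 68 70 46
f 69 43 44
f 69 44 70
f 70 44 45
f 70 45 46
f 72 74 71
f 75 72 71
f 71 74 73
f 73 75 71
f 72 78 74
f 76 72 75
f 76 78 72
f 74 78 73
f 77 75 73
f 73 78 77
f 77 76 75
f 78 76 77



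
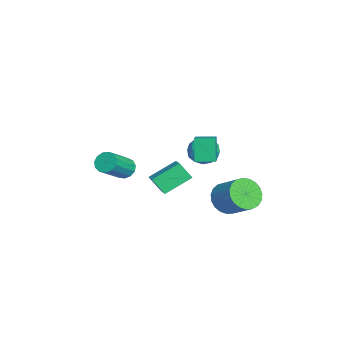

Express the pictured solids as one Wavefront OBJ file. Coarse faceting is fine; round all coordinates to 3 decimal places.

v 2.267 1.392 1.785
v 1.626 1.376 3.185
v 2.329 2.499 1.826
v 1.688 2.483 3.226
v 3.292 1.317 2.254
v 2.651 1.301 3.654
v 3.354 2.424 2.295
v 2.713 2.408 3.695
v -3.444 -0.47 -4.152
v -3.719 -1.194 -3.146
v -4.118 1.072 -3.228
v -4.393 0.348 -2.221
v -2.387 -0.268 -3.719
v -2.662 -0.992 -2.712
v -3.061 1.274 -2.794
v -3.336 0.55 -1.788
v -3.555 -2.55 -2.315
v -3.039 -2.548 -2.845
v -1.729 -3.547 -1.576
v -2.245 -3.55 -1.045
v -2.984 -2.197 -2.626
v -1.674 -3.197 -1.356
v -3.11 -1.959 -2.308
v -1.8 -2.959 -1.038
v -3.377 -1.908 -1.992
v -2.068 -2.908 -0.723
v -3.701 -2.061 -1.779
v -2.392 -3.061 -0.509
v -3.979 -2.37 -1.736
v -2.669 -3.37 -0.466
v -4.121 -2.735 -1.876
v -2.812 -3.735 -0.607
v -4.084 -3.042 -2.156
v -2.775 -4.042 -0.887
v -3.879 -3.193 -2.486
v -2.569 -4.193 -1.217
v -3.571 -3.139 -2.762
v -2.261 -4.139 -1.493
v -3.258 -2.899 -2.896
v -1.948 -3.899 -1.626
v -2.59 2.514 -0.453
v -1.825 2.757 0.105
v -2.315 0.983 -0.165
v -1.55 1.226 0.393
v -2.458 1.431 0.693
v -2.628 2.378 0.514
v -1.512 1.362 -0.574
v -1.682 2.309 -0.753
v -1.159 2.045 0.03
v -1.743 2.088 0.813
v -2.397 1.652 -0.873
v -2.981 1.695 -0.09
v -2.232 2.77 -0.2
v -1.908 0.97 0.14
v -2.442 1.091 0.316
v -1.992 1.234 0.644
v -2.704 2.547 0.041
v -2.254 2.69 0.369
v -2.625 1.911 0.715
v -1.886 1.05 -0.429
v -1.436 1.193 -0.101
v -2.148 2.506 -0.704
v -1.698 2.649 -0.376
v -1.515 1.829 -0.775
v -1.39 2.494 0.084
v -1.228 1.594 0.254
v -1.207 1.674 -0.315
v -1.307 2.231 -0.42
v -1.733 2.519 0.544
v -1.572 1.619 0.714
v -2.105 1.74 0.89
v -2.205 2.296 0.785
v -1.342 2.101 0.5
v -2.568 2.121 -0.774
v -2.407 1.221 -0.604
v -1.935 1.444 -0.845
v -2.035 2 -0.95
v -2.912 2.146 -0.314
v -2.75 1.246 -0.144
v -2.833 1.509 0.36
v -2.933 2.066 0.255
v -2.798 1.639 -0.56
v 2.054 3.07 -1.326
v 2.57 3.409 -2.176
v 3.641 4.368 -1.144
v 3.126 4.03 -0.294
v 2.258 3.711 -2.133
v 3.329 4.67 -1.101
v 1.91 3.903 -1.95
v 2.982 4.862 -0.918
v 1.588 3.95 -1.659
v 2.659 4.909 -0.627
v 1.346 3.846 -1.311
v 2.418 4.805 -0.279
v 1.227 3.607 -0.966
v 2.298 4.566 0.066
v 1.251 3.276 -0.682
v 2.322 4.235 0.35
v 1.413 2.909 -0.51
v 2.485 3.868 0.522
v 1.687 2.57 -0.479
v 2.758 3.529 0.553
v 2.024 2.318 -0.595
v 3.095 3.277 0.437
v 2.366 2.195 -0.837
v 3.438 3.154 0.195
v 2.655 2.225 -1.163
v 3.726 3.184 -0.131
v 2.839 2.4 -1.518
v 3.911 3.359 -0.486
v 2.888 2.691 -1.839
v 3.96 3.65 -0.807
v 2.793 3.048 -2.072
v 3.864 4.007 -1.04
f 2 4 1
f 5 2 1
f 1 4 3
f 3 5 1
f 2 8 4
f 6 2 5
f 6 8 2
f 4 8 3
f 7 5 3
f 3 8 7
f 7 6 5
f 8 6 7
f 10 12 9
f 13 10 9
f 9 12 11
f 11 13 9
f 10 16 12
f 14 10 13
f 14 16 10
f 12 16 11
f 15 13 11
f 11 16 15
f 15 14 13
f 16 14 15
f 18 17 21
f 18 21 19
f 19 21 22
f 19 22 20
f 21 17 23
f 21 23 22
f 22 23 24
f 22 24 20
f 23 17 25
f 23 25 24
f 24 25 26
f 24 26 20
f 25 17 27
f 25 27 26
f 26 27 28
f 26 28 20
f 27 17 29
f 27 29 28
f 28 29 30
f 28 30 20
f 29 17 31
f 29 31 30
f 30 31 32
f 30 32 20
f 31 17 33
f 31 33 32
f 32 33 34
f 32 34 20
f 33 17 35
f 33 35 34
f 34 35 36
f 34 36 20
f 35 17 37
f 35 37 36
f 36 37 38
f 36 38 20
f 37 17 39
f 37 39 38
f 38 39 40
f 38 40 20
f 39 17 18
f 39 18 40
f 40 18 19
f 40 19 20
f 41 78 57
f 78 52 81
f 57 81 46
f 78 81 57
f 41 57 53
f 57 46 58
f 53 58 42
f 57 58 53
f 41 53 62
f 53 42 63
f 62 63 48
f 53 63 62
f 41 62 74
f 62 48 77
f 74 77 51
f 62 77 74
f 41 74 78
f 74 51 82
f 78 82 52
f 74 82 78
f 42 58 69
f 58 46 72
f 69 72 50
f 58 72 69
f 46 81 59
f 81 52 80
f 59 80 45
f 81 80 59
f 52 82 79
f 82 51 75
f 79 75 43
f 82 75 79
f 51 77 76
f 77 48 64
f 76 64 47
f 77 64 76
f 48 63 68
f 63 42 65
f 68 65 49
f 63 65 68
f 44 70 56
f 70 50 71
f 56 71 45
f 70 71 56
f 44 56 54
f 56 45 55
f 54 55 43
f 56 55 54
f 44 54 61
f 54 43 60
f 61 60 47
f 54 60 61
f 44 61 66
f 61 47 67
f 66 67 49
f 61 67 66
f 44 66 70
f 66 49 73
f 70 73 50
f 66 73 70
f 45 71 59
f 71 50 72
f 59 72 46
f 71 72 59
f 43 55 79
f 55 45 80
f 79 80 52
f 55 80 79
f 47 60 76
f 60 43 75
f 76 75 51
f 60 75 76
f 49 67 68
f 67 47 64
f 68 64 48
f 67 64 68
f 50 73 69
f 73 49 65
f 69 65 42
f 73 65 69
f 84 83 87
f 84 87 85
f 85 87 88
f 85 88 86
f 87 83 89
f 87 89 88
f 88 89 90
f 88 90 86
f 89 83 91
f 89 91 90
f 90 91 92
f 90 92 86
f 91 83 93
f 91 93 92
f 92 93 94
f 92 94 86
f 93 83 95
f 93 95 94
f 94 95 96
f 94 96 86
f 95 83 97
f 95 97 96
f 96 97 98
f 96 98 86
f 97 83 99
f 97 99 98
f 98 99 100
f 98 100 86
f 99 83 101
f 99 101 100
f 100 101 102
f 100 102 86
f 101 83 103
f 101 103 102
f 102 103 104
f 102 104 86
f 103 83 105
f 103 105 104
f 104 105 106
f 104 106 86
f 105 83 107
f 105 107 106
f 106 107 108
f 106 108 86
f 107 83 109
f 107 109 108
f 108 109 110
f 108 110 86
f 109 83 111
f 109 111 110
f 110 111 112
f 110 112 86
f 111 83 113
f 111 113 112
f 112 113 114
f 112 114 86
f 113 83 84
f 113 84 114
f 114 84 85
f 114 85 86



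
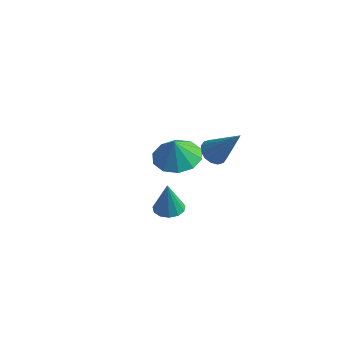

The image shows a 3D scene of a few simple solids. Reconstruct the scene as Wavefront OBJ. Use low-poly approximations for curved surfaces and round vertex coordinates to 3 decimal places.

v -2.293 -3.038 2.331
v -1.748 -2.667 2.355
v -2.367 -3.022 3.769
v -2.035 -2.431 2.337
v -2.404 -2.387 2.318
v -2.738 -2.551 2.303
v -2.93 -2.869 2.296
v -2.921 -3.241 2.301
v -2.712 -3.548 2.315
v -2.37 -3.694 2.334
v -2.004 -3.631 2.352
v -1.73 -3.38 2.364
v -1.634 -3.021 2.365
v -3.895 1.178 1.407
v -2.919 0.693 1.4
v -3.965 1.022 2.493
v -2.823 1.352 1.502
v -3.136 1.944 1.567
v -3.739 2.245 1.571
v -4.401 2.138 1.512
v -4.87 1.664 1.413
v -4.967 1.005 1.312
v -4.653 0.412 1.247
v -4.05 0.112 1.243
v -3.388 0.219 1.301
v -2.823 2.581 0.91
v -2.445 3.068 0.623
v -1.617 2.599 2.53
v -2.692 3.24 0.805
v -2.974 3.236 1.015
v -3.216 3.056 1.197
v -3.353 2.749 1.303
v -3.347 2.397 1.302
v -3.202 2.094 1.197
v -2.955 1.922 1.015
v -2.672 1.926 0.805
v -2.431 2.106 0.623
v -2.294 2.413 0.518
v -2.299 2.765 0.518
f 2 1 4
f 2 4 3
f 4 1 5
f 4 5 3
f 5 1 6
f 5 6 3
f 6 1 7
f 6 7 3
f 7 1 8
f 7 8 3
f 8 1 9
f 8 9 3
f 9 1 10
f 9 10 3
f 10 1 11
f 10 11 3
f 11 1 12
f 11 12 3
f 12 1 13
f 12 13 3
f 13 1 2
f 13 2 3
f 15 14 17
f 15 17 16
f 17 14 18
f 17 18 16
f 18 14 19
f 18 19 16
f 19 14 20
f 19 20 16
f 20 14 21
f 20 21 16
f 21 14 22
f 21 22 16
f 22 14 23
f 22 23 16
f 23 14 24
f 23 24 16
f 24 14 25
f 24 25 16
f 25 14 15
f 25 15 16
f 27 26 29
f 27 29 28
f 29 26 30
f 29 30 28
f 30 26 31
f 30 31 28
f 31 26 32
f 31 32 28
f 32 26 33
f 32 33 28
f 33 26 34
f 33 34 28
f 34 26 35
f 34 35 28
f 35 26 36
f 35 36 28
f 36 26 37
f 36 37 28
f 37 26 38
f 37 38 28
f 38 26 39
f 38 39 28
f 39 26 27
f 39 27 28



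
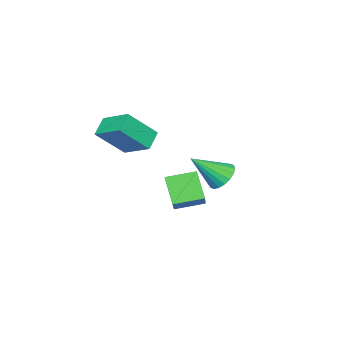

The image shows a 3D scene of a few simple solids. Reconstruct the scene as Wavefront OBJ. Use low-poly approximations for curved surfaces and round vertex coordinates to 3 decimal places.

v 2.369 4.019 2.882
v 3.042 4.319 2.546
v 3.411 3.061 4.118
v 2.964 4.562 2.8
v 2.768 4.698 3.071
v 2.493 4.699 3.304
v 2.193 4.566 3.453
v 1.928 4.324 3.489
v 1.75 4.022 3.405
v 1.695 3.719 3.217
v 1.773 3.476 2.963
v 1.969 3.34 2.692
v 2.245 3.339 2.459
v 2.544 3.472 2.31
v 2.809 3.714 2.274
v 2.987 4.016 2.358
v -0.329 0.799 0.837
v 0.959 1.66 1.956
v 0.206 1.633 -0.419
v 1.493 2.494 0.7
v 0.647 -0.274 0.54
v 1.934 0.587 1.659
v 1.181 0.56 -0.716
v 2.469 1.421 0.403
v 0.826 -2.026 3.116
v 1.011 -0.473 3.855
v 1.724 -1.829 2.477
v 1.909 -0.275 3.215
v 1.991 -2.825 4.505
v 2.176 -1.271 5.243
v 2.889 -2.627 3.865
v 3.074 -1.074 4.604
f 2 1 4
f 2 4 3
f 4 1 5
f 4 5 3
f 5 1 6
f 5 6 3
f 6 1 7
f 6 7 3
f 7 1 8
f 7 8 3
f 8 1 9
f 8 9 3
f 9 1 10
f 9 10 3
f 10 1 11
f 10 11 3
f 11 1 12
f 11 12 3
f 12 1 13
f 12 13 3
f 13 1 14
f 13 14 3
f 14 1 15
f 14 15 3
f 15 1 16
f 15 16 3
f 16 1 2
f 16 2 3
f 18 20 17
f 21 18 17
f 17 20 19
f 19 21 17
f 18 24 20
f 22 18 21
f 22 24 18
f 20 24 19
f 23 21 19
f 19 24 23
f 23 22 21
f 24 22 23
f 26 28 25
f 29 26 25
f 25 28 27
f 27 29 25
f 26 32 28
f 30 26 29
f 30 32 26
f 28 32 27
f 31 29 27
f 27 32 31
f 31 30 29
f 32 30 31



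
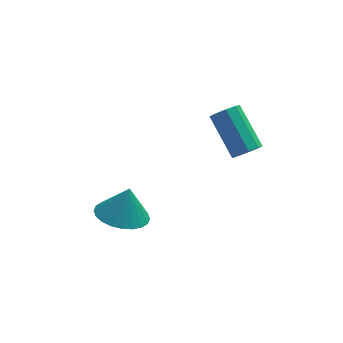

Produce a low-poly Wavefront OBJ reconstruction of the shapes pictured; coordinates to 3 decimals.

v -0.172 1.571 -1.077
v 0.697 1.445 -1.274
v 0.112 1.789 0.037
v 0.662 1.79 -1.333
v 0.501 2.101 -1.353
v 0.237 2.331 -1.33
v -0.089 2.446 -1.269
v -0.428 2.428 -1.179
v -0.728 2.279 -1.073
v -0.943 2.022 -0.968
v -1.041 1.697 -0.88
v -1.007 1.353 -0.821
v -0.846 1.041 -0.801
v -0.582 0.811 -0.824
v -0.255 0.696 -0.884
v 0.083 0.714 -0.975
v 0.383 0.863 -1.08
v 0.599 1.12 -1.185
v 3.658 1.109 2.158
v 4.141 1.174 2.341
v 3.604 2.355 3.344
v 3.122 2.291 3.162
v 4.087 1.387 2.061
v 3.55 2.568 3.064
v 3.832 1.47 1.827
v 3.296 2.651 2.83
v 3.496 1.385 1.748
v 2.96 2.566 2.751
v 3.236 1.17 1.861
v 2.699 2.351 2.864
v 3.173 0.927 2.113
v 2.637 2.108 3.117
v 3.338 0.77 2.387
v 2.801 1.951 3.39
v 3.652 0.771 2.553
v 3.115 1.952 3.556
v 3.969 0.931 2.535
v 3.432 2.112 3.538
f 2 1 4
f 2 4 3
f 4 1 5
f 4 5 3
f 5 1 6
f 5 6 3
f 6 1 7
f 6 7 3
f 7 1 8
f 7 8 3
f 8 1 9
f 8 9 3
f 9 1 10
f 9 10 3
f 10 1 11
f 10 11 3
f 11 1 12
f 11 12 3
f 12 1 13
f 12 13 3
f 13 1 14
f 13 14 3
f 14 1 15
f 14 15 3
f 15 1 16
f 15 16 3
f 16 1 17
f 16 17 3
f 17 1 18
f 17 18 3
f 18 1 2
f 18 2 3
f 20 19 23
f 20 23 21
f 21 23 24
f 21 24 22
f 23 19 25
f 23 25 24
f 24 25 26
f 24 26 22
f 25 19 27
f 25 27 26
f 26 27 28
f 26 28 22
f 27 19 29
f 27 29 28
f 28 29 30
f 28 30 22
f 29 19 31
f 29 31 30
f 30 31 32
f 30 32 22
f 31 19 33
f 31 33 32
f 32 33 34
f 32 34 22
f 33 19 35
f 33 35 34
f 34 35 36
f 34 36 22
f 35 19 37
f 35 37 36
f 36 37 38
f 36 38 22
f 37 19 20
f 37 20 38
f 38 20 21
f 38 21 22



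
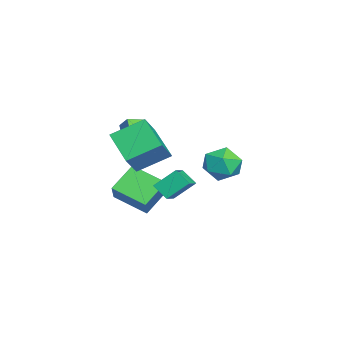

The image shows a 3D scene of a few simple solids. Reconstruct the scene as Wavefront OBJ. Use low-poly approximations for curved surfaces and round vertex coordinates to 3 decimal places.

v -0.753 -2.394 -2.796
v -1.842 -1.437 -1.697
v -0.014 -0.659 -3.574
v -1.103 0.298 -2.474
v 0.483 -2.378 -1.586
v -0.606 -1.421 -0.486
v 1.222 -0.643 -2.363
v 0.133 0.314 -1.264
v 3.574 -0.1 0.117
v 3.372 0.972 1.087
v 2.374 0.174 -0.437
v 2.172 1.247 0.533
v 4.028 0.573 -0.533
v 3.826 1.646 0.437
v 2.828 0.848 -1.087
v 2.626 1.92 -0.117
v -3.056 -2.073 0.166
v -3.889 -2.333 0.945
v -3.515 -1.258 -0.053
v -4.348 -1.519 0.727
v -2.572 -1.621 0.833
v -3.405 -1.882 1.613
v -3.031 -0.807 0.615
v -3.864 -1.067 1.394
v 0.15 -2.486 2.001
v -0.23 -0.748 2.956
v -0.902 -2.059 0.804
v -1.283 -0.321 1.76
v 1.763 -1.539 0.92
v 1.382 0.199 1.876
v 0.71 -1.112 -0.276
v 0.33 0.626 0.679
v -1.801 3.053 -1.187
v -1.048 3.944 -1.137
v -0.932 2.236 0.277
v -0.179 3.127 0.327
v -1.297 3.291 0.618
v -1.835 3.796 -0.287
v -0.145 2.384 -0.573
v -0.683 2.889 -1.478
v -0.025 3.53 -0.757
v -0.737 4.091 -0.022
v -1.243 2.089 -0.838
v -1.955 2.65 -0.103
f 2 4 1
f 5 2 1
f 1 4 3
f 3 5 1
f 2 8 4
f 6 2 5
f 6 8 2
f 4 8 3
f 7 5 3
f 3 8 7
f 7 6 5
f 8 6 7
f 10 12 9
f 13 10 9
f 9 12 11
f 11 13 9
f 10 16 12
f 14 10 13
f 14 16 10
f 12 16 11
f 15 13 11
f 11 16 15
f 15 14 13
f 16 14 15
f 18 20 17
f 21 18 17
f 17 20 19
f 19 21 17
f 18 24 20
f 22 18 21
f 22 24 18
f 20 24 19
f 23 21 19
f 19 24 23
f 23 22 21
f 24 22 23
f 26 28 25
f 29 26 25
f 25 28 27
f 27 29 25
f 26 32 28
f 30 26 29
f 30 32 26
f 28 32 27
f 31 29 27
f 27 32 31
f 31 30 29
f 32 30 31
f 33 44 38
f 33 38 34
f 33 34 40
f 33 40 43
f 33 43 44
f 34 38 42
f 38 44 37
f 44 43 35
f 43 40 39
f 40 34 41
f 36 42 37
f 36 37 35
f 36 35 39
f 36 39 41
f 36 41 42
f 37 42 38
f 35 37 44
f 39 35 43
f 41 39 40
f 42 41 34



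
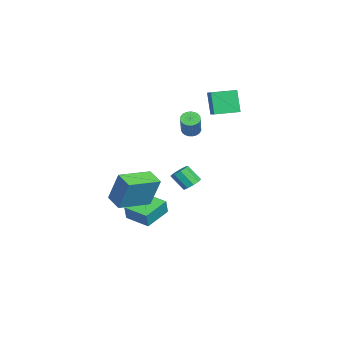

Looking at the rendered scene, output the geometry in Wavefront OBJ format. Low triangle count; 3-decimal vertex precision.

v -2.724 -0.77 -2.58
v -2.168 -0.653 -2.358
v -2.38 -1.394 -1.438
v -2.936 -1.51 -1.66
v -2.443 -0.381 -2.202
v -2.656 -1.122 -1.282
v -2.85 -0.291 -2.224
v -3.063 -1.032 -1.304
v -3.198 -0.424 -2.412
v -3.41 -1.165 -1.492
v -3.323 -0.72 -2.678
v -3.536 -1.46 -1.759
v -3.169 -1.038 -2.899
v -3.382 -1.779 -1.979
v -2.806 -1.231 -2.97
v -3.019 -1.972 -2.051
v -2.404 -1.208 -2.859
v -2.617 -1.949 -1.939
v -2.152 -0.98 -2.617
v -2.365 -1.721 -1.697
v -2.185 -3.289 -3.883
v -1.862 -3.355 -2.96
v -1.338 -2.019 -4.089
v -1.015 -2.085 -3.166
v -0.865 -4.255 -4.414
v -0.542 -4.321 -3.491
v -0.018 -2.985 -4.62
v 0.305 -3.051 -3.697
v -3.554 0.178 2.495
v -4.075 -0.039 3.938
v -3.972 1.586 2.556
v -4.493 1.369 4
v -2.647 0.431 2.86
v -3.168 0.214 4.304
v -3.065 1.839 2.922
v -3.586 1.622 4.365
v 3.045 -4.801 -1.092
v 3.396 -4.219 0.736
v 1.78 -3.259 -1.34
v 2.131 -2.677 0.487
v 3.869 -4.183 -1.447
v 4.22 -3.601 0.38
v 2.604 -2.641 -1.696
v 2.955 -2.059 0.132
v -3.47 -0.88 1.356
v -3.054 -0.991 0.998
v -1.974 -0.971 2.246
v -2.39 -0.86 2.604
v -3.058 -0.758 0.997
v -1.978 -0.738 2.245
v -3.133 -0.546 1.059
v -2.053 -0.526 2.307
v -3.266 -0.392 1.172
v -2.186 -0.372 2.419
v -3.434 -0.323 1.317
v -2.355 -0.302 2.564
v -3.609 -0.349 1.468
v -2.53 -0.329 2.716
v -3.76 -0.468 1.6
v -2.68 -0.448 2.848
v -3.86 -0.658 1.69
v -2.781 -0.638 2.938
v -3.893 -0.886 1.723
v -2.814 -0.866 2.97
v -3.853 -1.113 1.692
v -2.773 -1.093 2.939
v -3.746 -1.3 1.602
v -2.667 -1.28 2.85
v -3.592 -1.414 1.471
v -2.513 -1.394 2.718
v -3.417 -1.436 1.319
v -2.337 -1.416 2.567
v -3.25 -1.362 1.174
v -2.171 -1.342 2.422
v -3.122 -1.204 1.06
v -2.042 -1.184 2.308
f 2 1 5
f 2 5 3
f 3 5 6
f 3 6 4
f 5 1 7
f 5 7 6
f 6 7 8
f 6 8 4
f 7 1 9
f 7 9 8
f 8 9 10
f 8 10 4
f 9 1 11
f 9 11 10
f 10 11 12
f 10 12 4
f 11 1 13
f 11 13 12
f 12 13 14
f 12 14 4
f 13 1 15
f 13 15 14
f 14 15 16
f 14 16 4
f 15 1 17
f 15 17 16
f 16 17 18
f 16 18 4
f 17 1 19
f 17 19 18
f 18 19 20
f 18 20 4
f 19 1 2
f 19 2 20
f 20 2 3
f 20 3 4
f 22 24 21
f 25 22 21
f 21 24 23
f 23 25 21
f 22 28 24
f 26 22 25
f 26 28 22
f 24 28 23
f 27 25 23
f 23 28 27
f 27 26 25
f 28 26 27
f 30 32 29
f 33 30 29
f 29 32 31
f 31 33 29
f 30 36 32
f 34 30 33
f 34 36 30
f 32 36 31
f 35 33 31
f 31 36 35
f 35 34 33
f 36 34 35
f 38 40 37
f 41 38 37
f 37 40 39
f 39 41 37
f 38 44 40
f 42 38 41
f 42 44 38
f 40 44 39
f 43 41 39
f 39 44 43
f 43 42 41
f 44 42 43
f 46 45 49
f 46 49 47
f 47 49 50
f 47 50 48
f 49 45 51
f 49 51 50
f 50 51 52
f 50 52 48
f 51 45 53
f 51 53 52
f 52 53 54
f 52 54 48
f 53 45 55
f 53 55 54
f 54 55 56
f 54 56 48
f 55 45 57
f 55 57 56
f 56 57 58
f 56 58 48
f 57 45 59
f 57 59 58
f 58 59 60
f 58 60 48
f 59 45 61
f 59 61 60
f 60 61 62
f 60 62 48
f 61 45 63
f 61 63 62
f 62 63 64
f 62 64 48
f 63 45 65
f 63 65 64
f 64 65 66
f 64 66 48
f 65 45 67
f 65 67 66
f 66 67 68
f 66 68 48
f 67 45 69
f 67 69 68
f 68 69 70
f 68 70 48
f 69 45 71
f 69 71 70
f 70 71 72
f 70 72 48
f 71 45 73
f 71 73 72
f 72 73 74
f 72 74 48
f 73 45 75
f 73 75 74
f 74 75 76
f 74 76 48
f 75 45 46
f 75 46 76
f 76 46 47
f 76 47 48



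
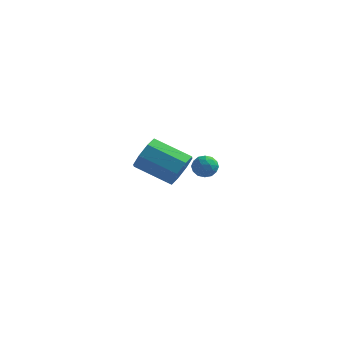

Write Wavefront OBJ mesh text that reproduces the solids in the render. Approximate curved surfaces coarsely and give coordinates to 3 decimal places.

v 2.967 -2.396 0.608
v 3.345 -2.42 1.138
v 3.575 -3.12 0.142
v 3.953 -3.144 0.672
v 3.344 -3.377 0.695
v 2.968 -2.929 0.983
v 3.952 -2.611 0.297
v 3.576 -2.163 0.585
v 3.953 -2.553 0.946
v 3.578 -3.026 1.192
v 3.342 -2.514 0.088
v 2.967 -2.987 0.334
v 3.102 -2.344 0.914
v 3.818 -3.196 0.366
v 3.46 -3.332 0.379
v 3.682 -3.347 0.691
v 2.881 -2.643 0.823
v 3.103 -2.658 1.135
v 3.103 -3.22 0.874
v 3.817 -2.882 0.145
v 4.039 -2.897 0.457
v 3.238 -2.193 0.589
v 3.46 -2.208 0.901
v 3.817 -2.32 0.406
v 3.682 -2.437 1.113
v 4.04 -2.863 0.839
v 4.039 -2.549 0.619
v 3.818 -2.286 0.788
v 3.462 -2.715 1.258
v 3.819 -3.141 0.983
v 3.461 -3.277 0.997
v 3.24 -3.014 1.166
v 3.819 -2.793 1.145
v 3.101 -2.399 0.297
v 3.458 -2.825 0.022
v 3.68 -2.526 0.114
v 3.459 -2.263 0.283
v 2.88 -2.677 0.441
v 3.238 -3.103 0.167
v 3.102 -3.254 0.492
v 2.881 -2.991 0.661
v 3.101 -2.747 0.135
v 0.096 3.52 -3.266
v 0.475 3.019 -2.425
v -1.516 3.04 -1.513
v -1.896 3.54 -2.354
v 0.517 3.818 -2.352
v -1.474 3.839 -1.44
v 0.312 4.442 -2.814
v -1.679 4.463 -1.902
v -0.02 4.526 -3.541
v -2.011 4.547 -2.63
v -0.284 4.02 -4.107
v -2.275 4.041 -3.195
v -0.326 3.221 -4.18
v -2.317 3.242 -3.268
v -0.121 2.597 -3.718
v -2.112 2.618 -2.806
v 0.211 2.513 -2.99
v -1.78 2.534 -2.079
f 1 38 17
f 38 12 41
f 17 41 6
f 38 41 17
f 1 17 13
f 17 6 18
f 13 18 2
f 17 18 13
f 1 13 22
f 13 2 23
f 22 23 8
f 13 23 22
f 1 22 34
f 22 8 37
f 34 37 11
f 22 37 34
f 1 34 38
f 34 11 42
f 38 42 12
f 34 42 38
f 2 18 29
f 18 6 32
f 29 32 10
f 18 32 29
f 6 41 19
f 41 12 40
f 19 40 5
f 41 40 19
f 12 42 39
f 42 11 35
f 39 35 3
f 42 35 39
f 11 37 36
f 37 8 24
f 36 24 7
f 37 24 36
f 8 23 28
f 23 2 25
f 28 25 9
f 23 25 28
f 4 30 16
f 30 10 31
f 16 31 5
f 30 31 16
f 4 16 14
f 16 5 15
f 14 15 3
f 16 15 14
f 4 14 21
f 14 3 20
f 21 20 7
f 14 20 21
f 4 21 26
f 21 7 27
f 26 27 9
f 21 27 26
f 4 26 30
f 26 9 33
f 30 33 10
f 26 33 30
f 5 31 19
f 31 10 32
f 19 32 6
f 31 32 19
f 3 15 39
f 15 5 40
f 39 40 12
f 15 40 39
f 7 20 36
f 20 3 35
f 36 35 11
f 20 35 36
f 9 27 28
f 27 7 24
f 28 24 8
f 27 24 28
f 10 33 29
f 33 9 25
f 29 25 2
f 33 25 29
f 44 43 47
f 44 47 45
f 45 47 48
f 45 48 46
f 47 43 49
f 47 49 48
f 48 49 50
f 48 50 46
f 49 43 51
f 49 51 50
f 50 51 52
f 50 52 46
f 51 43 53
f 51 53 52
f 52 53 54
f 52 54 46
f 53 43 55
f 53 55 54
f 54 55 56
f 54 56 46
f 55 43 57
f 55 57 56
f 56 57 58
f 56 58 46
f 57 43 59
f 57 59 58
f 58 59 60
f 58 60 46
f 59 43 44
f 59 44 60
f 60 44 45
f 60 45 46



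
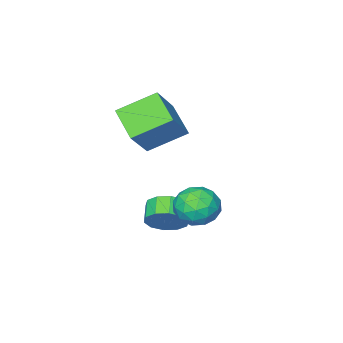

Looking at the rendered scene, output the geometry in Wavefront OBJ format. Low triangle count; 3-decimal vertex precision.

v -1.021 -0.672 0.974
v -1.383 -2.222 1.896
v -2.591 0.285 1.968
v -2.953 -1.265 2.89
v 0.353 -0.055 2.55
v -0.009 -1.605 3.472
v -1.217 0.902 3.544
v -1.579 -0.648 4.466
v 0.178 4.605 -0.623
v 0.846 4.128 0.099
v -1.126 3.512 -0.139
v -0.458 3.035 0.583
v -0.798 4.06 0.748
v 0.008 4.736 0.449
v -0.288 2.904 -0.489
v 0.518 3.58 -0.788
v 0.559 3.076 0.182
v 0.243 3.791 0.946
v -0.523 3.849 -0.986
v -0.839 4.564 -0.222
v 0.626 4.463 -0.305
v -0.906 3.177 0.265
v -1.107 3.78 0.362
v -0.714 3.5 0.786
v 0.133 4.82 -0.099
v 0.526 4.54 0.326
v -0.44 4.5 0.707
v -0.806 3.1 -0.366
v -0.413 2.82 0.059
v 0.434 4.14 -0.826
v 0.827 3.86 -0.402
v 0.16 3.14 -0.747
v 0.85 3.564 0.168
v 0.084 2.921 0.453
v 0.184 2.844 -0.177
v 0.658 3.242 -0.353
v 0.665 3.984 0.618
v -0.102 3.341 0.903
v -0.302 3.944 1
v 0.172 4.342 0.824
v 0.496 3.366 0.667
v -0.178 4.299 -0.943
v -0.945 3.656 -0.658
v -0.452 3.298 -0.864
v 0.022 3.696 -1.04
v -0.364 4.719 -0.493
v -1.13 4.076 -0.208
v -0.938 4.398 0.313
v -0.464 4.796 0.137
v -0.776 4.274 -0.707
v -0.023 1.912 -1.897
v 0.595 1.929 -1.136
v -0.02 1.266 -0.622
v -0.637 1.248 -1.383
v 0.186 2.369 -1.056
v -0.428 1.706 -0.542
v -0.302 2.635 -1.297
v -0.916 1.971 -0.783
v -0.683 2.624 -1.767
v -1.298 1.961 -1.254
v -0.812 2.341 -2.287
v -1.427 1.678 -1.773
v -0.64 1.894 -2.658
v -1.255 1.231 -2.144
v -0.232 1.454 -2.738
v -0.846 0.791 -2.224
v 0.256 1.189 -2.497
v -0.358 0.525 -1.983
v 0.638 1.199 -2.026
v 0.023 0.536 -1.513
v 0.767 1.482 -1.507
v 0.152 0.819 -0.993
f 2 4 1
f 5 2 1
f 1 4 3
f 3 5 1
f 2 8 4
f 6 2 5
f 6 8 2
f 4 8 3
f 7 5 3
f 3 8 7
f 7 6 5
f 8 6 7
f 9 46 25
f 46 20 49
f 25 49 14
f 46 49 25
f 9 25 21
f 25 14 26
f 21 26 10
f 25 26 21
f 9 21 30
f 21 10 31
f 30 31 16
f 21 31 30
f 9 30 42
f 30 16 45
f 42 45 19
f 30 45 42
f 9 42 46
f 42 19 50
f 46 50 20
f 42 50 46
f 10 26 37
f 26 14 40
f 37 40 18
f 26 40 37
f 14 49 27
f 49 20 48
f 27 48 13
f 49 48 27
f 20 50 47
f 50 19 43
f 47 43 11
f 50 43 47
f 19 45 44
f 45 16 32
f 44 32 15
f 45 32 44
f 16 31 36
f 31 10 33
f 36 33 17
f 31 33 36
f 12 38 24
f 38 18 39
f 24 39 13
f 38 39 24
f 12 24 22
f 24 13 23
f 22 23 11
f 24 23 22
f 12 22 29
f 22 11 28
f 29 28 15
f 22 28 29
f 12 29 34
f 29 15 35
f 34 35 17
f 29 35 34
f 12 34 38
f 34 17 41
f 38 41 18
f 34 41 38
f 13 39 27
f 39 18 40
f 27 40 14
f 39 40 27
f 11 23 47
f 23 13 48
f 47 48 20
f 23 48 47
f 15 28 44
f 28 11 43
f 44 43 19
f 28 43 44
f 17 35 36
f 35 15 32
f 36 32 16
f 35 32 36
f 18 41 37
f 41 17 33
f 37 33 10
f 41 33 37
f 52 51 55
f 52 55 53
f 53 55 56
f 53 56 54
f 55 51 57
f 55 57 56
f 56 57 58
f 56 58 54
f 57 51 59
f 57 59 58
f 58 59 60
f 58 60 54
f 59 51 61
f 59 61 60
f 60 61 62
f 60 62 54
f 61 51 63
f 61 63 62
f 62 63 64
f 62 64 54
f 63 51 65
f 63 65 64
f 64 65 66
f 64 66 54
f 65 51 67
f 65 67 66
f 66 67 68
f 66 68 54
f 67 51 69
f 67 69 68
f 68 69 70
f 68 70 54
f 69 51 71
f 69 71 70
f 70 71 72
f 70 72 54
f 71 51 52
f 71 52 72
f 72 52 53
f 72 53 54



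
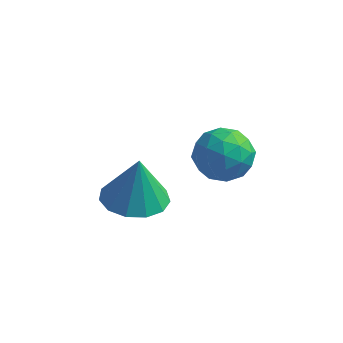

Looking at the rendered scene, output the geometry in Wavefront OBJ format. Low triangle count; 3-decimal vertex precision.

v 2.097 0.553 -2.39
v 2.802 0.493 -2.49
v 2.038 -0.573 -2.13
v 2.743 -0.633 -2.23
v 2.491 -0.264 -1.672
v 2.528 0.432 -1.833
v 2.312 -0.512 -2.787
v 2.349 0.184 -2.948
v 2.935 -0.165 -2.735
v 3.046 -0.012 -2.046
v 1.794 -0.068 -2.574
v 1.905 0.085 -1.885
v 2.455 0.622 -2.463
v 2.385 -0.702 -2.157
v 2.237 -0.485 -1.829
v 2.652 -0.52 -1.888
v 2.293 0.586 -2.076
v 2.708 0.551 -2.135
v 2.525 0.106 -1.654
v 2.132 -0.631 -2.485
v 2.547 -0.666 -2.544
v 2.188 0.44 -2.732
v 2.603 0.405 -2.791
v 2.315 -0.186 -2.966
v 2.948 0.199 -2.666
v 2.913 -0.462 -2.513
v 2.66 -0.391 -2.841
v 2.681 0.018 -2.935
v 3.013 0.29 -2.261
v 2.978 -0.372 -2.108
v 2.83 -0.155 -1.78
v 2.851 0.254 -1.874
v 3.091 -0.097 -2.405
v 1.862 0.292 -2.512
v 1.827 -0.37 -2.359
v 1.989 -0.334 -2.746
v 2.01 0.075 -2.84
v 1.927 0.382 -2.107
v 1.892 -0.279 -1.954
v 2.159 -0.098 -1.685
v 2.18 0.311 -1.779
v 1.749 0.017 -2.215
v 0.294 -0.017 -4.622
v 1.026 0.27 -4.692
v 0.386 0.057 -3.358
v 0.754 0.622 -4.693
v 0.335 0.771 -4.671
v -0.097 0.67 -4.633
v -0.405 0.351 -4.592
v -0.491 -0.085 -4.561
v -0.328 -0.499 -4.549
v 0.033 -0.76 -4.56
v 0.476 -0.785 -4.591
v 0.861 -0.566 -4.632
v 1.067 -0.173 -4.67
f 1 38 17
f 38 12 41
f 17 41 6
f 38 41 17
f 1 17 13
f 17 6 18
f 13 18 2
f 17 18 13
f 1 13 22
f 13 2 23
f 22 23 8
f 13 23 22
f 1 22 34
f 22 8 37
f 34 37 11
f 22 37 34
f 1 34 38
f 34 11 42
f 38 42 12
f 34 42 38
f 2 18 29
f 18 6 32
f 29 32 10
f 18 32 29
f 6 41 19
f 41 12 40
f 19 40 5
f 41 40 19
f 12 42 39
f 42 11 35
f 39 35 3
f 42 35 39
f 11 37 36
f 37 8 24
f 36 24 7
f 37 24 36
f 8 23 28
f 23 2 25
f 28 25 9
f 23 25 28
f 4 30 16
f 30 10 31
f 16 31 5
f 30 31 16
f 4 16 14
f 16 5 15
f 14 15 3
f 16 15 14
f 4 14 21
f 14 3 20
f 21 20 7
f 14 20 21
f 4 21 26
f 21 7 27
f 26 27 9
f 21 27 26
f 4 26 30
f 26 9 33
f 30 33 10
f 26 33 30
f 5 31 19
f 31 10 32
f 19 32 6
f 31 32 19
f 3 15 39
f 15 5 40
f 39 40 12
f 15 40 39
f 7 20 36
f 20 3 35
f 36 35 11
f 20 35 36
f 9 27 28
f 27 7 24
f 28 24 8
f 27 24 28
f 10 33 29
f 33 9 25
f 29 25 2
f 33 25 29
f 44 43 46
f 44 46 45
f 46 43 47
f 46 47 45
f 47 43 48
f 47 48 45
f 48 43 49
f 48 49 45
f 49 43 50
f 49 50 45
f 50 43 51
f 50 51 45
f 51 43 52
f 51 52 45
f 52 43 53
f 52 53 45
f 53 43 54
f 53 54 45
f 54 43 55
f 54 55 45
f 55 43 44
f 55 44 45



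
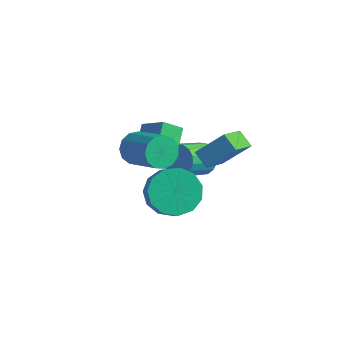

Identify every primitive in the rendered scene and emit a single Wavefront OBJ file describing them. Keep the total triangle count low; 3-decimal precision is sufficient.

v 0.288 -0.804 2.199
v 0.739 -0.678 1.575
v 2.342 -1.151 2.636
v 1.892 -1.276 3.261
v 0.711 -0.294 1.787
v 2.315 -0.767 2.849
v 0.55 -0.072 2.13
v 2.153 -0.545 3.192
v 0.305 -0.082 2.495
v 1.908 -0.555 3.557
v 0.055 -0.321 2.766
v 1.658 -0.794 3.828
v -0.121 -0.714 2.857
v 1.483 -1.186 3.919
v -0.167 -1.135 2.739
v 1.436 -1.607 3.801
v -0.068 -1.45 2.45
v 1.535 -1.923 3.511
v 0.143 -1.561 2.081
v 1.747 -2.034 3.142
v 0.401 -1.431 1.75
v 2.004 -1.904 2.811
v 0.623 -1.102 1.561
v 2.226 -1.575 2.622
v 2.299 2.435 -0.396
v 2.439 1.027 0.582
v 1.568 2.664 0.038
v 1.709 1.256 1.017
v 3.171 3.244 0.643
v 3.312 1.836 1.622
v 2.441 3.473 1.078
v 2.581 2.065 2.056
v 2.564 -1.671 1.353
v 3.444 -1.744 0.713
v 4.116 -2.361 1.708
v 3.236 -2.289 2.347
v 3.491 -1.21 1.013
v 4.163 -1.827 2.007
v 3.244 -0.822 1.42
v 3.916 -1.44 2.415
v 2.781 -0.704 1.806
v 3.453 -1.322 2.801
v 2.249 -0.893 2.048
v 2.921 -1.511 3.043
v 1.817 -1.33 2.07
v 2.489 -1.947 3.064
v 1.622 -1.874 1.863
v 2.295 -2.492 2.858
v 1.726 -2.354 1.495
v 2.399 -2.972 2.489
v 2.096 -2.618 1.081
v 2.769 -3.235 2.076
v 2.615 -2.581 0.754
v 3.287 -3.198 1.748
v 3.117 -2.255 0.617
v 3.789 -2.872 1.611
v 0 0.794 -0.162
v -0.546 0.177 0.438
v -0.485 2.011 0.649
v -1.031 1.393 1.249
v 1.191 0.647 0.771
v 0.645 0.029 1.371
v 0.706 1.863 1.582
v 0.16 1.246 2.182
v 0.844 3.08 -1.476
v 1.598 2.835 -1.585
v 1.29 1.516 -0.753
v 0.536 1.76 -0.644
v 1.613 3.036 -1.26
v 1.305 1.717 -0.428
v 1.452 3.248 -0.985
v 1.144 1.929 -0.152
v 1.152 3.421 -0.821
v 0.844 2.102 0.011
v 0.781 3.516 -0.808
v 0.473 2.196 0.024
v 0.425 3.511 -0.948
v 0.117 2.191 -0.116
v 0.164 3.407 -1.209
v -0.143 2.087 -0.377
v 0.06 3.228 -1.531
v -0.248 1.909 -0.699
v 0.135 3.015 -1.841
v -0.173 1.696 -1.008
v 0.372 2.817 -2.067
v 0.064 1.498 -1.234
v 0.718 2.679 -2.157
v 0.41 1.36 -1.325
v 1.092 2.633 -2.092
v 0.784 1.314 -1.26
v 1.41 2.689 -1.886
v 1.102 1.37 -1.053
f 2 1 5
f 2 5 3
f 3 5 6
f 3 6 4
f 5 1 7
f 5 7 6
f 6 7 8
f 6 8 4
f 7 1 9
f 7 9 8
f 8 9 10
f 8 10 4
f 9 1 11
f 9 11 10
f 10 11 12
f 10 12 4
f 11 1 13
f 11 13 12
f 12 13 14
f 12 14 4
f 13 1 15
f 13 15 14
f 14 15 16
f 14 16 4
f 15 1 17
f 15 17 16
f 16 17 18
f 16 18 4
f 17 1 19
f 17 19 18
f 18 19 20
f 18 20 4
f 19 1 21
f 19 21 20
f 20 21 22
f 20 22 4
f 21 1 23
f 21 23 22
f 22 23 24
f 22 24 4
f 23 1 2
f 23 2 24
f 24 2 3
f 24 3 4
f 26 28 25
f 29 26 25
f 25 28 27
f 27 29 25
f 26 32 28
f 30 26 29
f 30 32 26
f 28 32 27
f 31 29 27
f 27 32 31
f 31 30 29
f 32 30 31
f 34 33 37
f 34 37 35
f 35 37 38
f 35 38 36
f 37 33 39
f 37 39 38
f 38 39 40
f 38 40 36
f 39 33 41
f 39 41 40
f 40 41 42
f 40 42 36
f 41 33 43
f 41 43 42
f 42 43 44
f 42 44 36
f 43 33 45
f 43 45 44
f 44 45 46
f 44 46 36
f 45 33 47
f 45 47 46
f 46 47 48
f 46 48 36
f 47 33 49
f 47 49 48
f 48 49 50
f 48 50 36
f 49 33 51
f 49 51 50
f 50 51 52
f 50 52 36
f 51 33 53
f 51 53 52
f 52 53 54
f 52 54 36
f 53 33 55
f 53 55 54
f 54 55 56
f 54 56 36
f 55 33 34
f 55 34 56
f 56 34 35
f 56 35 36
f 58 60 57
f 61 58 57
f 57 60 59
f 59 61 57
f 58 64 60
f 62 58 61
f 62 64 58
f 60 64 59
f 63 61 59
f 59 64 63
f 63 62 61
f 64 62 63
f 66 65 69
f 66 69 67
f 67 69 70
f 67 70 68
f 69 65 71
f 69 71 70
f 70 71 72
f 70 72 68
f 71 65 73
f 71 73 72
f 72 73 74
f 72 74 68
f 73 65 75
f 73 75 74
f 74 75 76
f 74 76 68
f 75 65 77
f 75 77 76
f 76 77 78
f 76 78 68
f 77 65 79
f 77 79 78
f 78 79 80
f 78 80 68
f 79 65 81
f 79 81 80
f 80 81 82
f 80 82 68
f 81 65 83
f 81 83 82
f 82 83 84
f 82 84 68
f 83 65 85
f 83 85 84
f 84 85 86
f 84 86 68
f 85 65 87
f 85 87 86
f 86 87 88
f 86 88 68
f 87 65 89
f 87 89 88
f 88 89 90
f 88 90 68
f 89 65 91
f 89 91 90
f 90 91 92
f 90 92 68
f 91 65 66
f 91 66 92
f 92 66 67
f 92 67 68

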